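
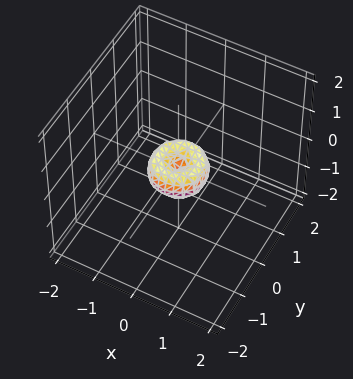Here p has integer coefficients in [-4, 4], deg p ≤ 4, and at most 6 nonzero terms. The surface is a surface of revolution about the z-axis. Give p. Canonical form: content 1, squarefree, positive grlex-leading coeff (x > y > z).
deg p = 4.
Symmetry: every cross-section ⟂ z is a circle, so x, y appear only via x² + y².
Observable constraints: it crosses the x-axis at the gridline x = 0; a circular section at z = 0 has radius between 0 and 1.
Putting this together gives p.

2*x^4 + 4*x^2*y^2 + 2*y^4 - x^2 - y^2 + z^2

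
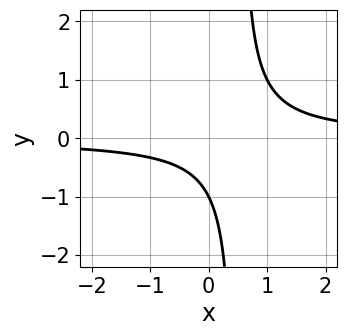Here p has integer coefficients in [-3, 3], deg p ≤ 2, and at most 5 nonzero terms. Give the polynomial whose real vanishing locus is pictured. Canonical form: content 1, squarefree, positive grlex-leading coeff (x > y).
2*x*y - y - 1

Degree: the shape is more complex than any degree-1 curve, so deg p = 2.
Reading off the gridlines: it meets the y-axis at y = -1 (among the integer gridlines); it misses every integer gridline on the x-axis.
Solving for integer coefficients yields p as stated.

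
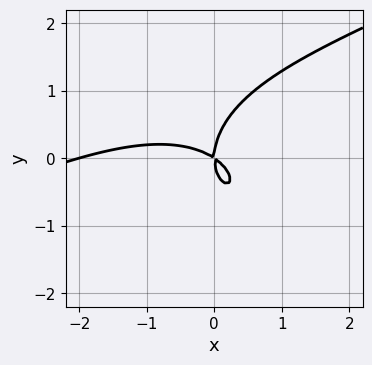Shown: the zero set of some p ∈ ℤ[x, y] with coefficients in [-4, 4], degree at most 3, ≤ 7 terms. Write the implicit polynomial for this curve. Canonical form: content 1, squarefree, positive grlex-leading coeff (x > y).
x^3 - 2*x^2*y - 2*y^3 + 2*x^2 + 3*x*y

(a) Degree: a generic line meets the curve in up to 3 points, so deg p = 3.
(b) Reading off the gridlines: the x-axis gridline crossings are at x ∈ {-2, 0}; one y-axis crossing is at y = 0.
(c) These observations pin down the coefficients.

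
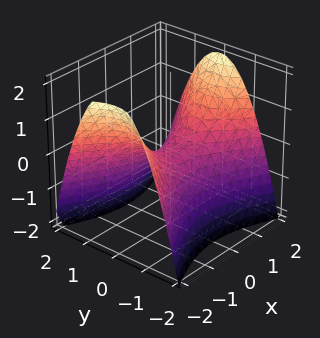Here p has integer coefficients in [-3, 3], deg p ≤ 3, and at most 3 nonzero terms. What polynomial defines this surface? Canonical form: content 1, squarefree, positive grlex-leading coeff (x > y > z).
First, degree: a hyperbolic paraboloid; a quadric, so deg p = 2.
Then, symmetries: mirror symmetry y ↦ −y ⇒ only even powers of y; the x ↦ −x reflection is a symmetry, so x appears only in even powers.
Next, reading off the gridlines: it crosses the z-axis at the gridline z = 0; it crosses the y-axis at the gridline y = 0; it meets the x-axis at x = 0 (among the integer gridlines).
Finally, assembling these constraints gives the stated polynomial.

x^2 - 2*y^2 - 2*z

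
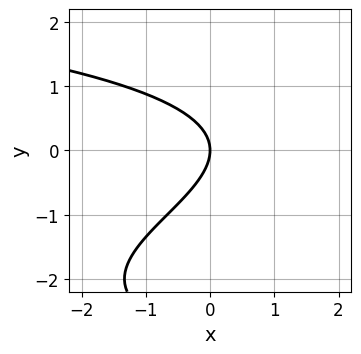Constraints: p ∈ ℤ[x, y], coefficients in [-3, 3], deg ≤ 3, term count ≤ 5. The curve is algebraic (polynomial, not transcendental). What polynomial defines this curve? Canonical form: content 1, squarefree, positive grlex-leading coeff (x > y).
y^3 + 3*y^2 + 3*x

First, degree: no degree-2 curve has this shape, so deg p = 3.
Then, against the integer gridlines: one y-axis crossing is at y = 0; one x-axis crossing is at x = 0.
Finally, assembling these constraints gives the stated polynomial.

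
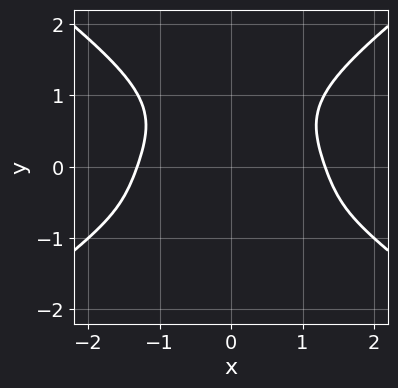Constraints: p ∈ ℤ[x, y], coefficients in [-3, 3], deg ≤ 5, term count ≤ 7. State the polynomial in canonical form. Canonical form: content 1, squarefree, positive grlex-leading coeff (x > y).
x^4 - 3*y^4 + 3*x^2*y - 2*y - 3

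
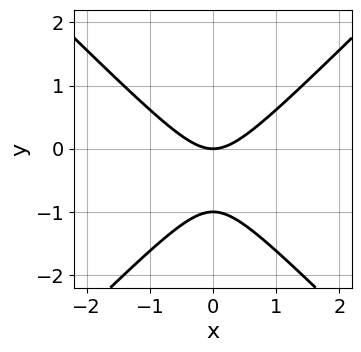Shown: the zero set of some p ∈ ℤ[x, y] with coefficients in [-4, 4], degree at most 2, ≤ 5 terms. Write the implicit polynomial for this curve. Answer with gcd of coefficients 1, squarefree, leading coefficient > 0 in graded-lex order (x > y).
(a) deg p = 2.
(b) Symmetries: it's symmetric under x → −x, forcing even powers of x.
(c) Reading off the gridlines: the y-axis gridline crossings are at y ∈ {-1, 0}; one x-axis crossing is at x = 0.
(d) These observations pin down the coefficients.

x^2 - y^2 - y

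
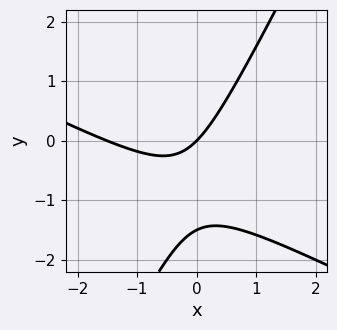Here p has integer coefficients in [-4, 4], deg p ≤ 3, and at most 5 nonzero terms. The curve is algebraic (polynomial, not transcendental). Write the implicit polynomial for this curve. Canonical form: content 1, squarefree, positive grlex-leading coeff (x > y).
2*x^2 + 3*x*y - 2*y^2 + 3*x - 3*y

The degree is 2 — the shape is more complex than any degree-1 curve.
From the visible intercepts: it meets the x-axis at x = 0 (among the integer gridlines); it crosses the y-axis at the gridline y = 0.
Matching integer coefficients to the picture gives p.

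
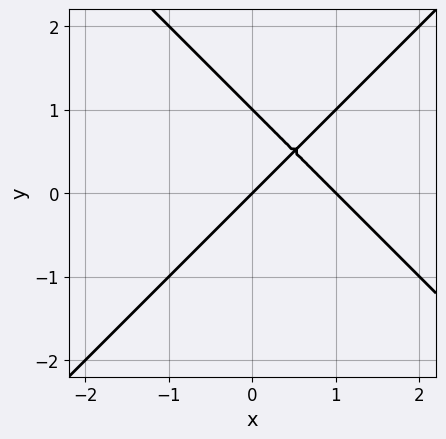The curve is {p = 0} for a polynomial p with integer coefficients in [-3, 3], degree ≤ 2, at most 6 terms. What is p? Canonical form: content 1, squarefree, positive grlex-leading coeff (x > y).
x^2 - y^2 - x + y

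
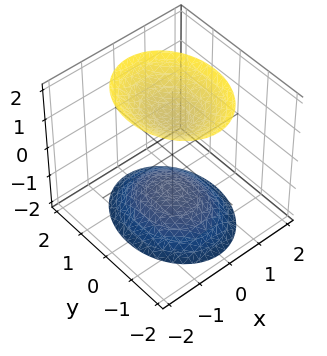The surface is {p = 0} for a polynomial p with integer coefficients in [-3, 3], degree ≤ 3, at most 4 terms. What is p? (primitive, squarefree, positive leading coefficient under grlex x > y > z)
3*x^2 + 2*y^2 - 2*z^2 + 3

First, there are 2 components.
Then, degree: two separate bowl-shaped sheets opening away from each other; a quadric, so deg p = 2.
Then, symmetries: the z ↦ −z reflection is a symmetry, so z appears only in even powers; mirror symmetry y ↦ −y ⇒ only even powers of y; mirror symmetry x ↦ −x ⇒ only even powers of x.
Next, checking where it meets the axes: it misses every integer gridline on the y-axis; the surface avoids every integer x-axis point in the box.
Finally, these observations pin down the coefficients.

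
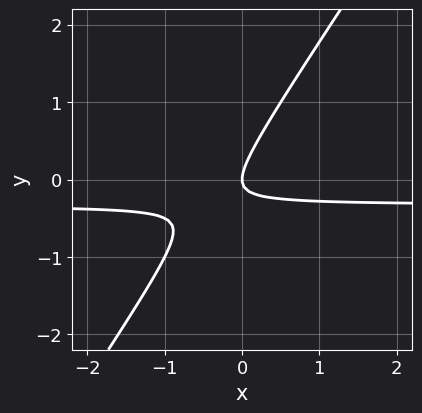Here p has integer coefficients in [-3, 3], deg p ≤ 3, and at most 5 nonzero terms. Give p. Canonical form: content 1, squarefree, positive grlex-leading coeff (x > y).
3*x*y - 2*y^2 + x

First, degree: a generic line meets the curve in up to 2 points, so deg p = 2.
Next, observable constraints: it crosses the y-axis at the gridline y = 0; it crosses the x-axis at the gridline x = 0.
Finally, matching integer coefficients to the picture gives p.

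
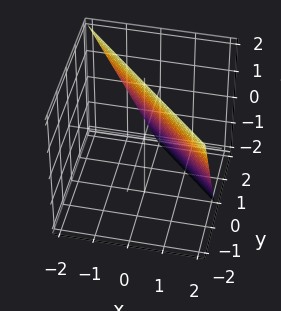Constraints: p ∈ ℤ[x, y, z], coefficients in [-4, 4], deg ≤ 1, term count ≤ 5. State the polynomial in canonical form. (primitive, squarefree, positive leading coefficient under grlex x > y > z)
1. The degree is 1 — every cross-section is a straight line — this is a plane.
2. Observable constraints: it meets the x-axis at x = 1 (among the integer gridlines); one y-axis crossing is at y = 1; it crosses the z-axis at the gridline z = 2.
3. These observations pin down the coefficients.

2*x + 2*y + z - 2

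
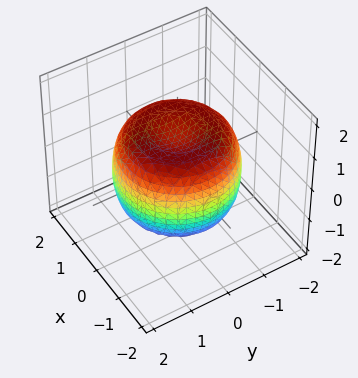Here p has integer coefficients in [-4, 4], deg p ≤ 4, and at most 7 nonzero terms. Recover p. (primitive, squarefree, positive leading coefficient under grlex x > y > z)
2*x^4 + 4*x^2*y^2 + 2*y^4 - 3*x^2 - 3*y^2 + 3*z^2 - 3

First, deg p = 4. No degree-3 surface has this shape.
Next, symmetry: every cross-section ⟂ z is a circle, so x, y appear only via x² + y².
Then, from the visible intercepts: the z-axis gridline crossings are at z ∈ {-1, 1}; a circular section at z = -1 has radius between 1 and 2.
Finally, these observations pin down the coefficients.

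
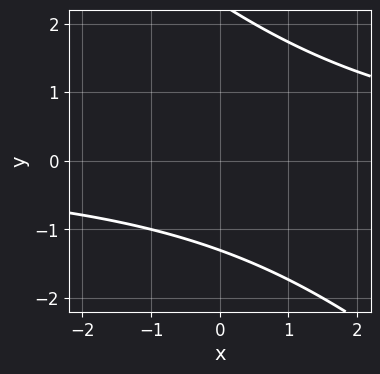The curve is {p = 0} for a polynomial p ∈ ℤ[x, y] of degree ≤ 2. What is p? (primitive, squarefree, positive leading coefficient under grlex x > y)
x*y + y^2 - y - 3

deg p = 2.
Checking where it meets the axes: it misses every integer gridline on the x-axis.
These observations pin down the coefficients.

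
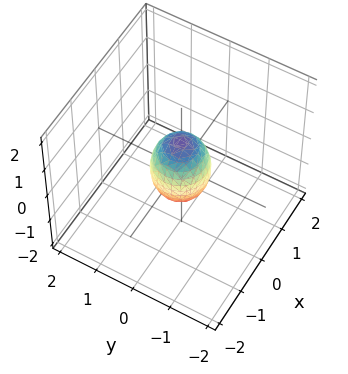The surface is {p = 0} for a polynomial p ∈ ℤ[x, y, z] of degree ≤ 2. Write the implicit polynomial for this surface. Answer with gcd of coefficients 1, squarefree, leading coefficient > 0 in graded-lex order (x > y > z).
2*x^2 + 2*y^2 + z^2 - 1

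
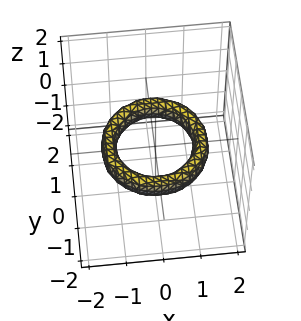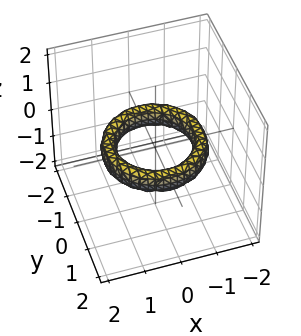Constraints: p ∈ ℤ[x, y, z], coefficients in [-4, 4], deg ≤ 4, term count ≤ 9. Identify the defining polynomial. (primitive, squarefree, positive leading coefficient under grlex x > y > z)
x^4 + 2*x^2*y^2 + y^4 - 3*x^2 - 3*y^2 + 2*z^2 + 2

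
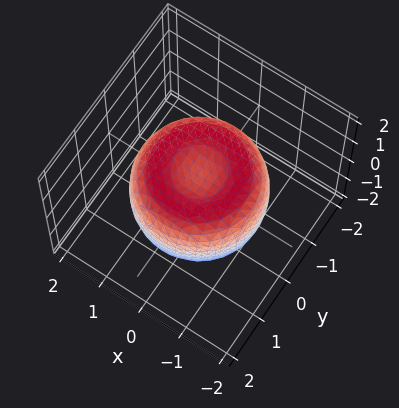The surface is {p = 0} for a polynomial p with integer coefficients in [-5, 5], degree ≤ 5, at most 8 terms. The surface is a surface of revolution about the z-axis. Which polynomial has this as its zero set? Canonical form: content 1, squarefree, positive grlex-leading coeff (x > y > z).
2*x^4 + 4*x^2*y^2 + 2*y^4 - 3*x^2 - 3*y^2 + 3*z^2 - 2

Degree: a generic line meets the surface in up to 4 points, so deg p = 4.
Symmetry: the z-axis is an axis of rotation, so x and y enter only as x² + y².
From the axis intercepts and sections: a circular section at z = 0 has radius between 1 and 2.
Putting this together gives p.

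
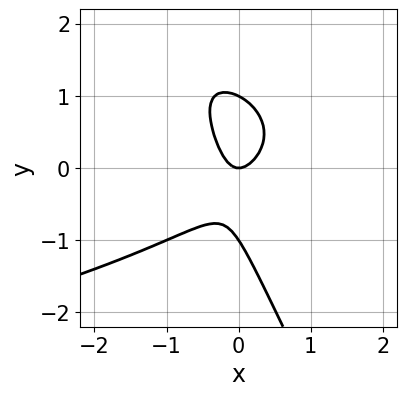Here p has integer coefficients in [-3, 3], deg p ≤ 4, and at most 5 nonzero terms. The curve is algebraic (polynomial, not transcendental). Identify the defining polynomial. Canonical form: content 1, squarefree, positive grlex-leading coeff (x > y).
deg p = 3. A generic line meets the curve in up to 3 points.
Reading off the gridlines: the y-axis gridline crossings are at y ∈ {-1, 0, 1}; one x-axis crossing is at x = 0.
Putting this together gives p.

2*x*y^2 + y^3 + 3*x^2 - x*y - y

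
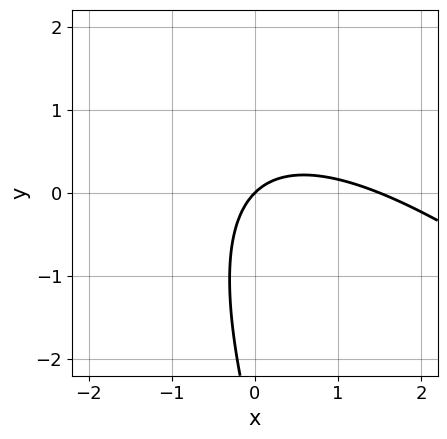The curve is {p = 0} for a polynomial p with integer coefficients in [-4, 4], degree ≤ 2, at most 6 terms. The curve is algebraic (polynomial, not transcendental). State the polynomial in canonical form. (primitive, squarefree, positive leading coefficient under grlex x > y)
2*x^2 + 3*x*y + y^2 - 3*x + 3*y

First, the degree is 2 — a generic line meets the curve in up to 2 points.
Next, from the axis intercepts and sections: it crosses the x-axis at the gridline x = 0; one y-axis crossing is at y = 0.
Finally, assembling these constraints gives the stated polynomial.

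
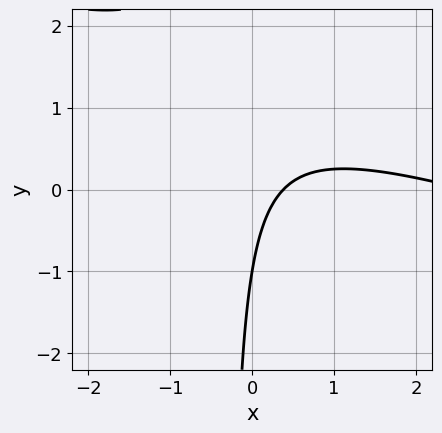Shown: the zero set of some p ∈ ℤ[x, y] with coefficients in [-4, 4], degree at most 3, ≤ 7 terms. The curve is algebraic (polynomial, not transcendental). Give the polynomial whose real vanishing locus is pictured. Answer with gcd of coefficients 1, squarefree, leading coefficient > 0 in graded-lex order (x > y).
x^2 + 3*x*y - 3*x + y + 1

1. The degree is 2 — a generic line meets the curve in up to 2 points.
2. From the axis intercepts and sections: it crosses the y-axis at the gridline y = -1.
3. Solving for integer coefficients yields p as stated.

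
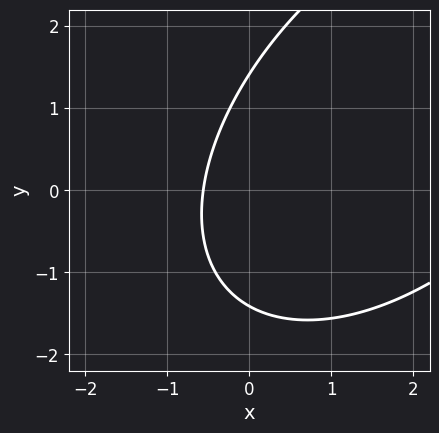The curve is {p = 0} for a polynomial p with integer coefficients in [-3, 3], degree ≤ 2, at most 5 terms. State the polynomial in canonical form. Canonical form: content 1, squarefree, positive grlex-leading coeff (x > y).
1. deg p = 2. No degree-1 curve has this shape.
2. Putting this together gives p.

x^2 - x*y + y^2 - 3*x - 2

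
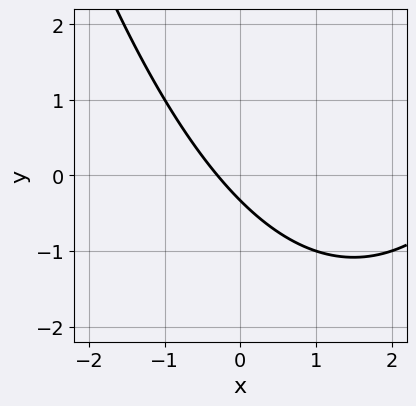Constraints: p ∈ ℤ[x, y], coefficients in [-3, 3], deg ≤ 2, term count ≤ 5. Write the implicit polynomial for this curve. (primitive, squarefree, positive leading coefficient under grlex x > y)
First, deg p = 2. The shape is more complex than any degree-1 curve.
Finally, putting this together gives p.

x^2 - 3*x - 3*y - 1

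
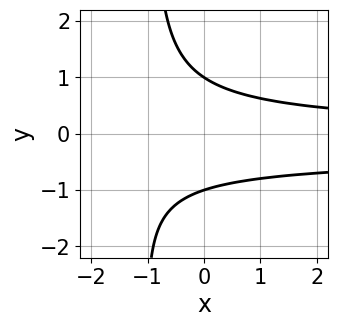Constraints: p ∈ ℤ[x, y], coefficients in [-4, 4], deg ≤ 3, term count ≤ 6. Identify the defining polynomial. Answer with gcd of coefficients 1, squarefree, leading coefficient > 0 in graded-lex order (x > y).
3*x*y^2 + x*y + 3*y^2 - 3

1. deg p = 3.
2. Checking where it meets the axes: among the integer gridlines, it crosses the y-axis at y ∈ {-1, 1}; the curve avoids every integer x-axis point in the box.
3. Matching integer coefficients to the picture gives p.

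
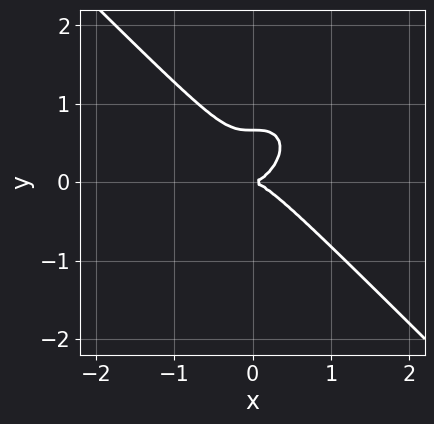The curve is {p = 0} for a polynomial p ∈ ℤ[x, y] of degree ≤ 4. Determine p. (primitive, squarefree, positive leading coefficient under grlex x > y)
3*x^3 + 3*y^3 - 2*y^2

First, deg p = 3. No degree-2 curve has this shape.
Next, from the axis intercepts and sections: it meets the y-axis at y = 0 (among the integer gridlines); it meets the x-axis at x = 0 (among the integer gridlines).
Finally, these observations pin down the coefficients.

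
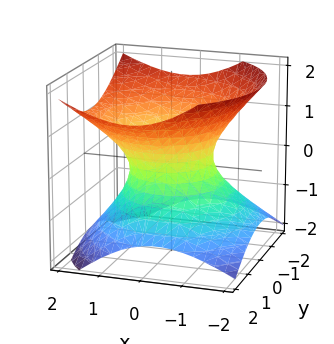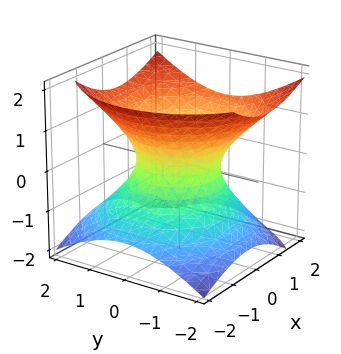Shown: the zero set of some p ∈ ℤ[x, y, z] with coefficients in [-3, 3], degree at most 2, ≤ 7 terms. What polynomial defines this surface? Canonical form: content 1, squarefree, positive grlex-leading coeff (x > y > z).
1. The degree is 2 — no degree-1 surface has this shape.
2. From the visible intercepts: the y-axis gridline crossings are at y ∈ {-1, 1}; among the integer gridlines, it crosses the x-axis at x ∈ {-1, 1}; no z-intercept at any integer in the box.
3. Solving for integer coefficients yields p as stated.

2*x^2 - x*z + 2*y^2 - 3*z^2 - 2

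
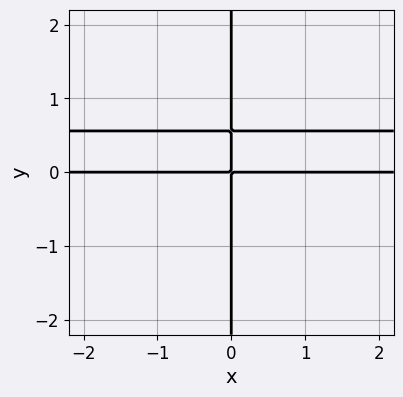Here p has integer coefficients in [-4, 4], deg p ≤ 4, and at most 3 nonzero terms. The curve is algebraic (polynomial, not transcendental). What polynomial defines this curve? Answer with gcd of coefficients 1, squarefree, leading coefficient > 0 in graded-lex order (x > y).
x*y^3 + 3*x*y^2 - 2*x*y

Degree: no degree-3 curve has this shape, so deg p = 4.
From the axis intercepts and sections: every point of the x-axis in the box is on the curve; every point of the y-axis in the box is on the curve.
Assembling these constraints gives the stated polynomial.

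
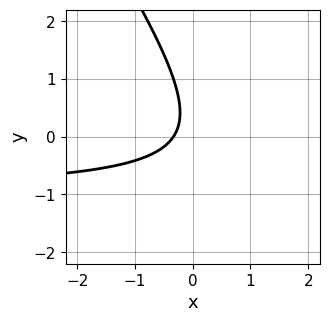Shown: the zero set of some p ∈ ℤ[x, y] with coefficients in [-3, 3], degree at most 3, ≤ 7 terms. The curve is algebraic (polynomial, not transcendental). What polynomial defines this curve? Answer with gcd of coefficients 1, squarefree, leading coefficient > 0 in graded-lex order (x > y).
First, degree: a generic line meets the curve in up to 2 points, so deg p = 2.
Then, from the axis intercepts and sections: it misses every integer gridline on the y-axis.
Finally, these observations pin down the coefficients.

3*x*y + 2*y^2 + 3*x - y + 1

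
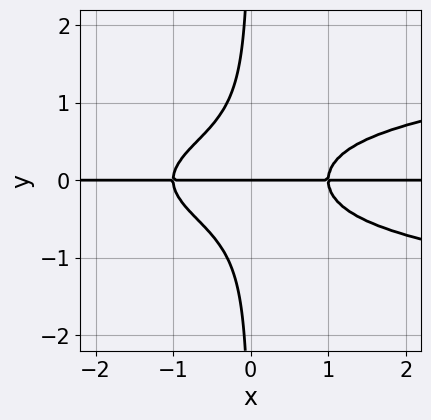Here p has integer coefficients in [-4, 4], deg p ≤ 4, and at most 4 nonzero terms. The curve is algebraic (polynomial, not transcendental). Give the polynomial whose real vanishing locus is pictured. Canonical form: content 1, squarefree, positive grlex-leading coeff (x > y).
3*x*y^3 - x^2*y + y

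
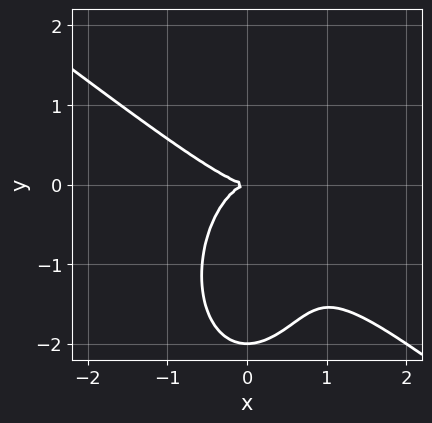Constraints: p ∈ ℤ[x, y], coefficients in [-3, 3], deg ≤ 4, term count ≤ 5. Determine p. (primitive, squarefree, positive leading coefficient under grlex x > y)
(a) The degree is 3 — no degree-2 curve has this shape.
(b) Observable constraints: among the integer gridlines, it crosses the y-axis at y ∈ {-2, 0}; one x-axis crossing is at x = 0.
(c) Solving for integer coefficients yields p as stated.

2*x^3 + 2*x^2*y + y^3 + 2*y^2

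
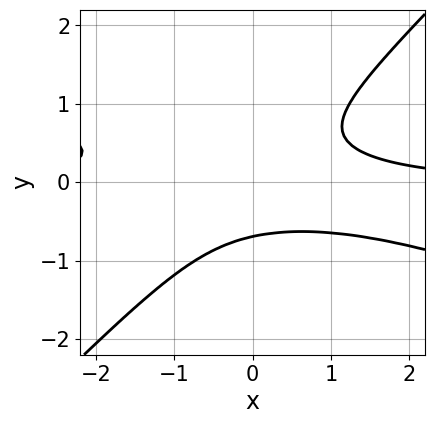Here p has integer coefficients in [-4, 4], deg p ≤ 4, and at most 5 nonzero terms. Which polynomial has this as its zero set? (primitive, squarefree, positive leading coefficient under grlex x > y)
x^2*y + 2*x*y^2 - 3*y^3 - 1

First, deg p = 3. No degree-2 curve has this shape.
Next, from the axis intercepts and sections: no x-intercept at any integer in the box.
Finally, matching integer coefficients to the picture gives p.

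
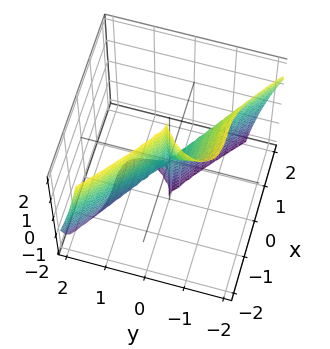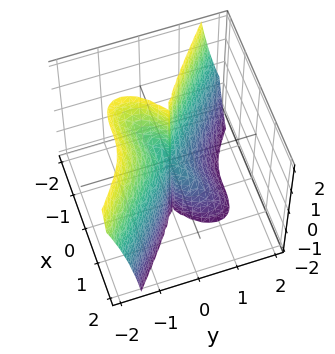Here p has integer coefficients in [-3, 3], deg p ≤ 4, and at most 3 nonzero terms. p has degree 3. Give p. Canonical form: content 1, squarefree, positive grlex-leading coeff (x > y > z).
2*x^3 + 3*y^3 + 2*y^2*z

The degree is 3 — no degree-2 surface has this shape.
Checking where it meets the axes: it crosses the y-axis at the gridline y = 0; the visible z-axis segment lies entirely on the surface; it meets the x-axis at x = 0 (among the integer gridlines).
Putting this together gives p.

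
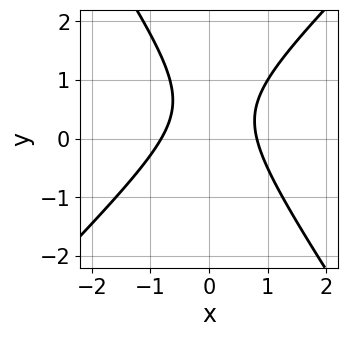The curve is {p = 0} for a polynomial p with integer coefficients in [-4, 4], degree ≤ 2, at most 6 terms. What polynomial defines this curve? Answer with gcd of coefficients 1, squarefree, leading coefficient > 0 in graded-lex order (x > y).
3*x^2 - x*y - 2*y^2 + 2*y - 2

(a) deg p = 2.
(b) From the axis intercepts and sections: no y-intercept at any integer in the box.
(c) Matching integer coefficients to the picture gives p.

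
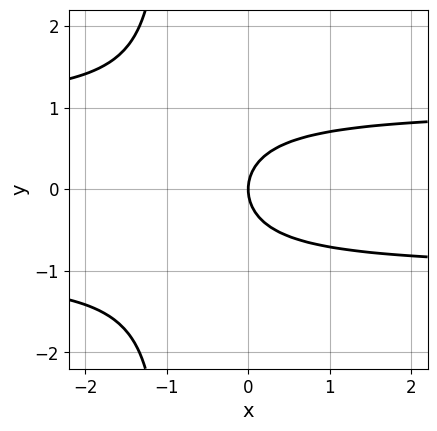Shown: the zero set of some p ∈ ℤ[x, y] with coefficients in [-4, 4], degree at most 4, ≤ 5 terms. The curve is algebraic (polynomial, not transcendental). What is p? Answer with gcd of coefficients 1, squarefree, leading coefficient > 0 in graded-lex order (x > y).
(a) deg p = 3. The shape is more complex than any degree-2 curve.
(b) Symmetries: the y ↦ −y reflection is a symmetry, so y appears only in even powers.
(c) Checking where it meets the axes: it crosses the x-axis at the gridline x = 0; it crosses the y-axis at the gridline y = 0.
(d) Together with the visible shape, these determine p as stated.

x*y^2 + y^2 - x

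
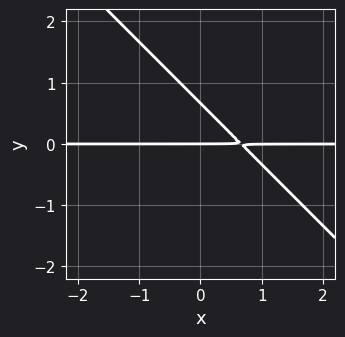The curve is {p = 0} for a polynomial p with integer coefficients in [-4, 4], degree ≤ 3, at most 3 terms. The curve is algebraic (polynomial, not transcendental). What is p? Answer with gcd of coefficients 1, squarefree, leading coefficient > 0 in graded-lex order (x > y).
3*x*y + 3*y^2 - 2*y

First, deg p = 2.
Next, checking where it meets the axes: the visible x-axis segment lies entirely on the curve; it meets the y-axis at y = 0 (among the integer gridlines).
Finally, solving for integer coefficients yields p as stated.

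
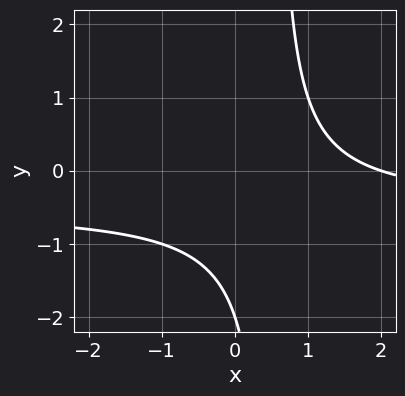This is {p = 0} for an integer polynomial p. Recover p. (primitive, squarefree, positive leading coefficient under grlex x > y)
1. The degree is 2 — the shape is more complex than any degree-1 curve.
2. Observable constraints: it meets the x-axis at x = 2 (among the integer gridlines); one y-axis crossing is at y = -2.
3. These observations pin down the coefficients.

2*x*y + x - y - 2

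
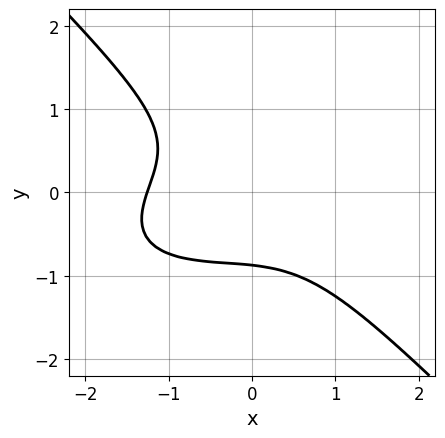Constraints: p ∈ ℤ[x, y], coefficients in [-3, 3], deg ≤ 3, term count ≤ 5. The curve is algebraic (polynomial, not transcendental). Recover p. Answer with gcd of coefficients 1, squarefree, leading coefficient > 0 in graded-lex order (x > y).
The degree is 3 — a generic line meets the curve in up to 3 points.
The integer polynomial consistent with all of this is the stated p.

x^3 - x^2*y + x*y^2 + 3*y^3 + 2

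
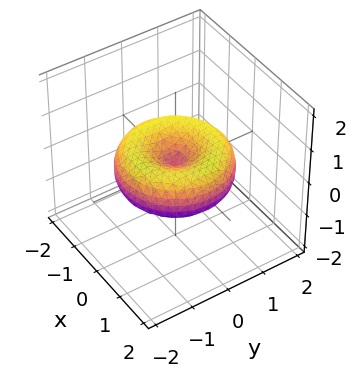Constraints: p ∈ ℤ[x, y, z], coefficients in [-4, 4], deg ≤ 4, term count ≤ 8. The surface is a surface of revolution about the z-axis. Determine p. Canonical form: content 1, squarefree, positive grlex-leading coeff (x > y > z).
First, degree: a generic line meets the surface in up to 4 points, so deg p = 4.
Next, symmetries: rotational symmetry about the z-axis ⇒ p depends on x, y only through x² + y².
Then, against the integer gridlines: it crosses the x-axis at the gridline x = 0; it crosses the y-axis at the gridline y = 0; it meets the z-axis at z = 0 (among the integer gridlines).
Finally, the integer polynomial consistent with all of this is the stated p.

x^4 + 2*x^2*y^2 + y^4 - 2*x^2 - 2*y^2 + 3*z^2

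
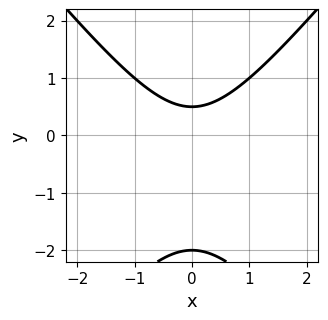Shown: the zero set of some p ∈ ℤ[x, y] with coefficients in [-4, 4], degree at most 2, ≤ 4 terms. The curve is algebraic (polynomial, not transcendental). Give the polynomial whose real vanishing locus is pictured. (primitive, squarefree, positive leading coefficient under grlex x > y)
1. deg p = 2. A generic line meets the curve in up to 2 points.
2. Symmetries: it's symmetric under x → −x, forcing even powers of x.
3. From the visible intercepts: one y-axis crossing is at y = -2; it misses every integer gridline on the x-axis.
4. Together with the visible shape, these determine p as stated.

3*x^2 - 2*y^2 - 3*y + 2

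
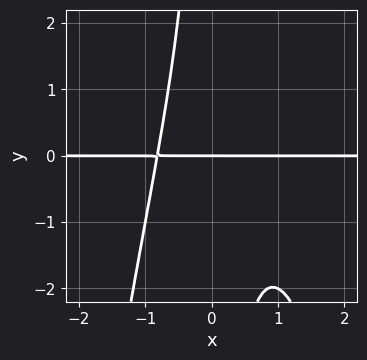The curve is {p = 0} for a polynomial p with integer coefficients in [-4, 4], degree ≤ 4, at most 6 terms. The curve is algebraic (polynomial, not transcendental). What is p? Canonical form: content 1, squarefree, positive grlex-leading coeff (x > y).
3*x^3*y - 2*x^2*y + 2*x*y^2 + 3*y

First, the degree is 4 — the shape is more complex than any degree-3 curve.
Then, checking where it meets the axes: every point of the x-axis in the box is on the curve; it meets the y-axis at y = 0 (among the integer gridlines).
Finally, the integer polynomial consistent with all of this is the stated p.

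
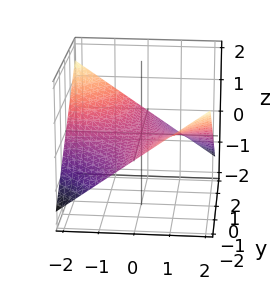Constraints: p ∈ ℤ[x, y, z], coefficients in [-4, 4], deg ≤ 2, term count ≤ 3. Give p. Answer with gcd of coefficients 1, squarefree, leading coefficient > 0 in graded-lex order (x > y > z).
x*y + 3*z

(a) Degree: a saddle surface; a quadric, so deg p = 2.
(b) Against the integer gridlines: it meets the z-axis at z = 0 (among the integer gridlines); the visible x-axis segment lies entirely on the surface; the visible y-axis segment lies entirely on the surface.
(c) These observations pin down the coefficients.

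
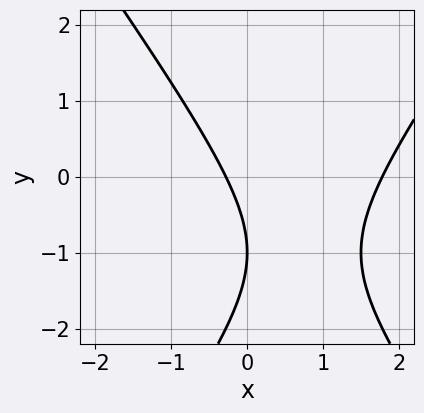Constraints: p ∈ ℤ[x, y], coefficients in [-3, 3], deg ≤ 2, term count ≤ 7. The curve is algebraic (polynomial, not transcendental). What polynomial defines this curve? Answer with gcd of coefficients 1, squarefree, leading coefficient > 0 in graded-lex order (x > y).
2*x^2 - y^2 - 3*x - 2*y - 1

First, deg p = 2.
Next, against the integer gridlines: one y-axis crossing is at y = -1.
Finally, putting this together gives p.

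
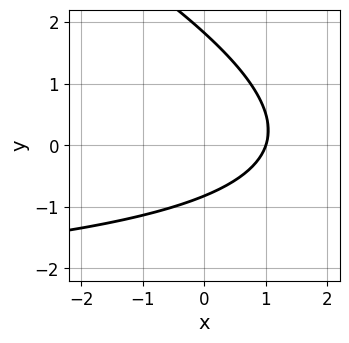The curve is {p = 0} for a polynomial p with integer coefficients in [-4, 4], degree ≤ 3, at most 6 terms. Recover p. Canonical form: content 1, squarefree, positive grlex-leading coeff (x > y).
x*y + 2*y^2 + 3*x - 2*y - 3

deg p = 2. The shape is more complex than any degree-1 curve.
Reading off the gridlines: it crosses the x-axis at the gridline x = 1.
These observations pin down the coefficients.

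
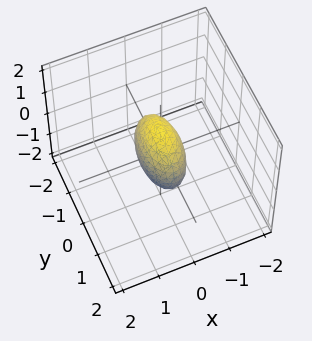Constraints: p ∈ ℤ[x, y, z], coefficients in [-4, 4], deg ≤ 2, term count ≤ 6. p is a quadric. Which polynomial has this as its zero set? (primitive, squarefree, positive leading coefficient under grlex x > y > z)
3*x^2 + y^2 + z^2 - 1

The degree is 2 — a closed, bounded, convex surface; a quadric.
Symmetries: it's symmetric under y → −y, forcing even powers of y; the x ↦ −x reflection is a symmetry, so x appears only in even powers; mirror symmetry z ↦ −z ⇒ only even powers of z.
Reading off the gridlines: among the integer gridlines, it crosses the z-axis at z ∈ {-1, 1}; the y-axis gridline crossings are at y ∈ {-1, 1}.
Assembling these constraints gives the stated polynomial.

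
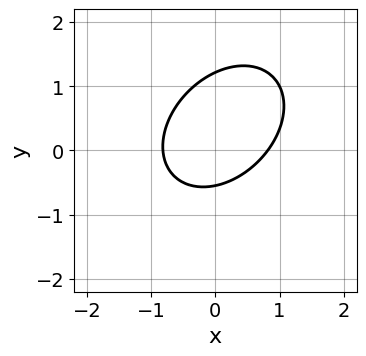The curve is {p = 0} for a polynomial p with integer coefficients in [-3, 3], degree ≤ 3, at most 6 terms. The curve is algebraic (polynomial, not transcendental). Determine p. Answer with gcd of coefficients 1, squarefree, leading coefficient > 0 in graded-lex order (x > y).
1. The degree is 2 — the shape is more complex than any degree-1 curve.
2. Solving for integer coefficients yields p as stated.

3*x^2 - 2*x*y + 3*y^2 - 2*y - 2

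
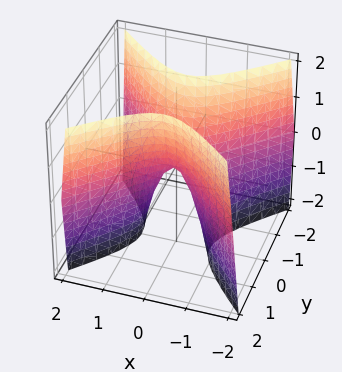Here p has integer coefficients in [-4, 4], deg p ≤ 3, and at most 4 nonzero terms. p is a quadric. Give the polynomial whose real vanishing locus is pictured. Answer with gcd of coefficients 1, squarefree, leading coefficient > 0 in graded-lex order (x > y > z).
(a) deg p = 2. A hyperbolic paraboloid; a quadric.
(b) Symmetries: the x ↦ −x reflection is a symmetry, so x appears only in even powers; mirror symmetry y ↦ −y ⇒ only even powers of y.
(c) Reading off the gridlines: one y-axis crossing is at y = 0; one x-axis crossing is at x = 0.
(d) These observations pin down the coefficients.

3*x^2 - 3*y^2 + z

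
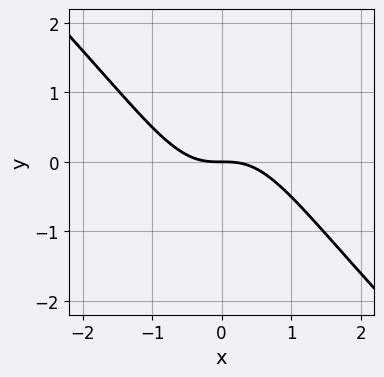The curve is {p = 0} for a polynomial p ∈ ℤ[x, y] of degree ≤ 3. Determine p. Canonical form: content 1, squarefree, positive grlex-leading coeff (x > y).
x^3 + x^2*y + y

1. Degree: no degree-2 curve has this shape, so deg p = 3.
2. Against the integer gridlines: it meets the x-axis at x = 0 (among the integer gridlines); it meets the y-axis at y = 0 (among the integer gridlines).
3. Matching integer coefficients to the picture gives p.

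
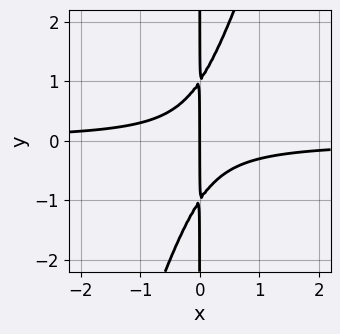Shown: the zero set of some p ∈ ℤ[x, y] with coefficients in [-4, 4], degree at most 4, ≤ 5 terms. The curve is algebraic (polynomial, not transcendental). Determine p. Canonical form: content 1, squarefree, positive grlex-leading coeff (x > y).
3*x^2*y - x*y^2 + x

(a) Degree: a generic line meets the curve in up to 3 points, so deg p = 3.
(b) Reading off the gridlines: it crosses the x-axis at the gridline x = 0; the visible y-axis segment lies entirely on the curve.
(c) Solving for integer coefficients yields p as stated.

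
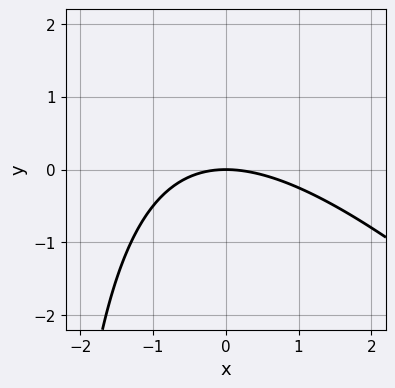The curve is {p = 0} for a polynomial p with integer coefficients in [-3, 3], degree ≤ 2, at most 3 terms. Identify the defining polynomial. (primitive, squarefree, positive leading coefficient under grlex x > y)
x^2 + x*y + 3*y

First, degree: the shape is more complex than any degree-1 curve, so deg p = 2.
Next, checking where it meets the axes: one x-axis crossing is at x = 0; it crosses the y-axis at the gridline y = 0.
Finally, matching integer coefficients to the picture gives p.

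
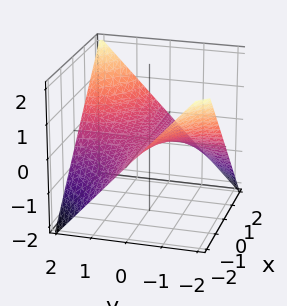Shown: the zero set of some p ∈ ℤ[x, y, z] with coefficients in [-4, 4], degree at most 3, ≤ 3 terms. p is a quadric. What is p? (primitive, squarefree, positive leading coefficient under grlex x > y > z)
x*y - 2*z

1. deg p = 2. A hyperbolic paraboloid; a quadric.
2. From the visible intercepts: one z-axis crossing is at z = 0; the visible x-axis segment lies entirely on the surface; the visible y-axis segment lies entirely on the surface.
3. The integer polynomial consistent with all of this is the stated p.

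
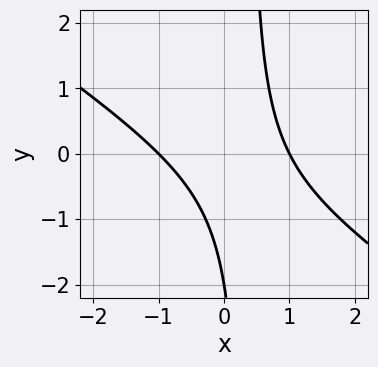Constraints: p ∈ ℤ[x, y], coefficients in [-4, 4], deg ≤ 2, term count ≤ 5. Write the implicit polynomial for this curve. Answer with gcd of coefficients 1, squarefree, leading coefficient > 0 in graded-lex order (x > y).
2*x^2 + 3*x*y - y - 2

deg p = 2.
From the visible intercepts: among the integer gridlines, it crosses the x-axis at x ∈ {-1, 1}; it crosses the y-axis at the gridline y = -2.
Matching integer coefficients to the picture gives p.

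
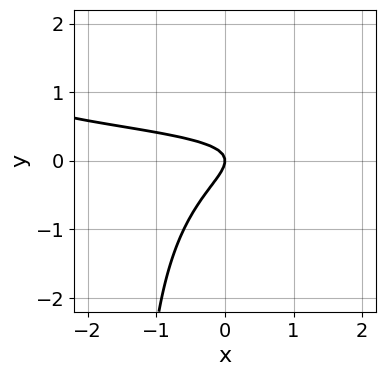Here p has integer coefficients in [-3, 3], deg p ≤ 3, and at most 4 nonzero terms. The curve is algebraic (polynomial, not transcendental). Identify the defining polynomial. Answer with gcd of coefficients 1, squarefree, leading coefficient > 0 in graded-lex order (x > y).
First, deg p = 3. A generic line meets the curve in up to 3 points.
Next, from the axis intercepts and sections: one x-axis crossing is at x = 0; it crosses the y-axis at the gridline y = 0.
Finally, together with the visible shape, these determine p as stated.

2*x*y^2 - 2*x*y + 3*y^2 + x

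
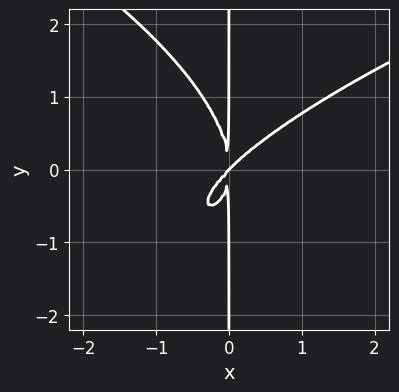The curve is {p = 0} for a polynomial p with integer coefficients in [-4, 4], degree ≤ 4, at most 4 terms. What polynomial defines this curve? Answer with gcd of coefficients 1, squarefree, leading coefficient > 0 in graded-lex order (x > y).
x*y^3 - 2*x^3 + 2*x^2*y

Degree: a generic line meets the curve in up to 4 points, so deg p = 4.
Against the integer gridlines: every point of the y-axis in the box is on the curve; it meets the x-axis at x = 0 (among the integer gridlines).
The integer polynomial consistent with all of this is the stated p.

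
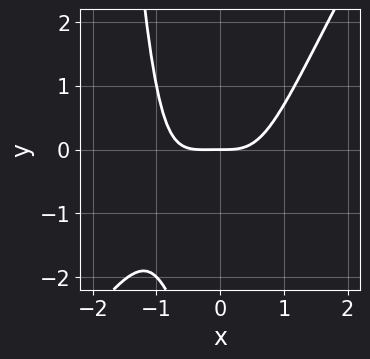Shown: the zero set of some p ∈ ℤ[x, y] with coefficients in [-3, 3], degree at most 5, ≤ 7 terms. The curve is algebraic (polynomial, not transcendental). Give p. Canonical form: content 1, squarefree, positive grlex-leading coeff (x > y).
1. Degree: no degree-3 curve has this shape, so deg p = 4.
2. Against the integer gridlines: one y-axis crossing is at y = 0; it crosses the x-axis at the gridline x = 0.
3. Solving for integer coefficients yields p as stated.

3*x^4 - 2*x^3*y + x^3 - y^2 - 3*y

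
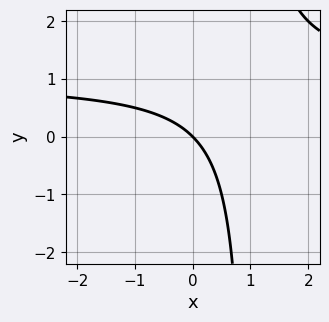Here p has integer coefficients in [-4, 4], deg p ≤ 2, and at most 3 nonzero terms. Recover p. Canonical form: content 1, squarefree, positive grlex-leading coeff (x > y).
x*y - x - y

(a) deg p = 2.
(b) Observable constraints: it crosses the y-axis at the gridline y = 0; it meets the x-axis at x = 0 (among the integer gridlines).
(c) Solving for integer coefficients yields p as stated.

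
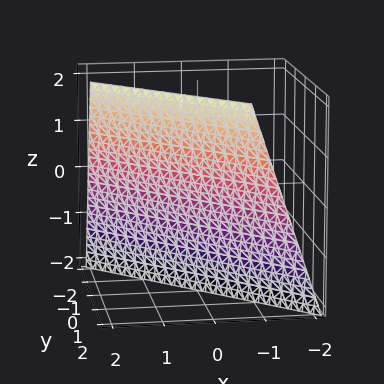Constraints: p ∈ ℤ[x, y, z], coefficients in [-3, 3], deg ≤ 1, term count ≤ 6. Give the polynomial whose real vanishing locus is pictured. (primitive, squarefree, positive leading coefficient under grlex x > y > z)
3*x + 3*y - z - 2

(a) deg p = 1. The surface is flat (a plane).
(b) Reading off the gridlines: it meets the z-axis at z = -2 (among the integer gridlines).
(c) Solving for integer coefficients yields p as stated.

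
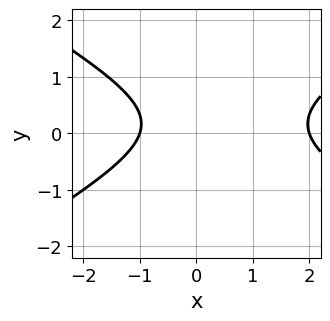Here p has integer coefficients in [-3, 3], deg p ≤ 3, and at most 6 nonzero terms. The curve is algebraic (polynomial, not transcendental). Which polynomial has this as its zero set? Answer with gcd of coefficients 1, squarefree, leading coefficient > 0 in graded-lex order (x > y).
Degree: no degree-1 curve has this shape, so deg p = 2.
Observable constraints: the curve avoids every integer y-axis point in the box; the x-axis gridline crossings are at x ∈ {-1, 2}.
These observations pin down the coefficients.

x^2 - 3*y^2 - x + y - 2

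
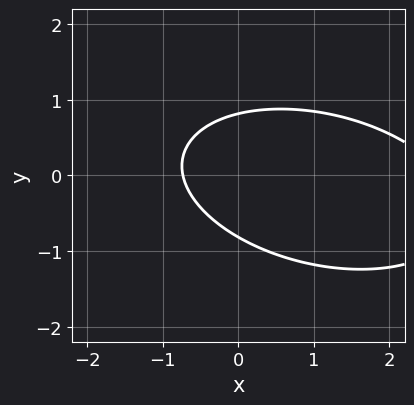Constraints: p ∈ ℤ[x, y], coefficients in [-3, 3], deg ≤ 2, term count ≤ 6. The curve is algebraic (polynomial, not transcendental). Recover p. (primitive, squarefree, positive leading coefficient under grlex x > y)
x^2 + x*y + 3*y^2 - 2*x - 2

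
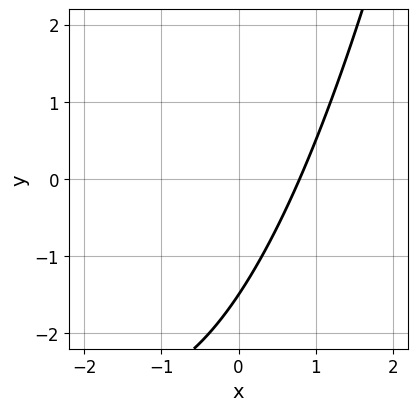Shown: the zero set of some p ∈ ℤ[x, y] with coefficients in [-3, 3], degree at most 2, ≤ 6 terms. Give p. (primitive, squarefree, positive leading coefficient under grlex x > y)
x^2 + 3*x - 2*y - 3

(a) Degree: a generic line meets the curve in up to 2 points, so deg p = 2.
(b) Putting this together gives p.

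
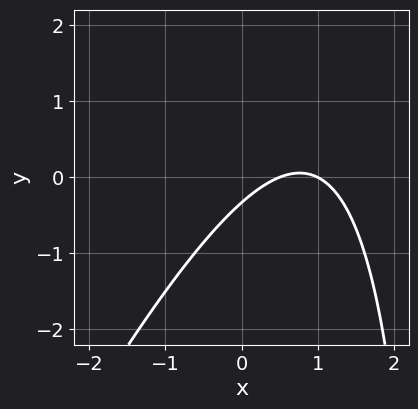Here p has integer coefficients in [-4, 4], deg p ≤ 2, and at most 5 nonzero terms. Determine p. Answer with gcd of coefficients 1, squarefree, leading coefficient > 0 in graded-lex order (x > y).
First, deg p = 2.
Then, from the visible intercepts: it meets the x-axis at x = 1 (among the integer gridlines).
Finally, the integer polynomial consistent with all of this is the stated p.

2*x^2 - x*y - 3*x + 3*y + 1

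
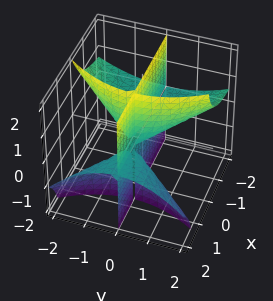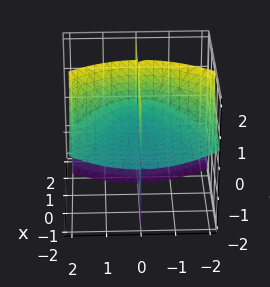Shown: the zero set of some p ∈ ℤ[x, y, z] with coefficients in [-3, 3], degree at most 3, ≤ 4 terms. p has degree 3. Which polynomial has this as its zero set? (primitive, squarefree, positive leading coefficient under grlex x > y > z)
(a) The picture has 3 separate pieces.
(b) deg p = 3.
(c) From the visible intercepts: the visible z-axis segment lies entirely on the surface; the visible x-axis segment lies entirely on the surface.
(d) Assembling these constraints gives the stated polynomial.

3*x*y*z + y^3 - 2*y*z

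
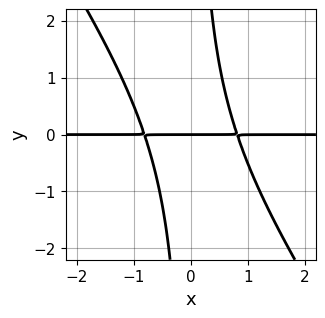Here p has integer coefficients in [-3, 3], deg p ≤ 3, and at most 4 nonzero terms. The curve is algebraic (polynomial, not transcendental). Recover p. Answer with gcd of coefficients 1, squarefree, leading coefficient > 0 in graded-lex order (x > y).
3*x^2*y + 2*x*y^2 - 2*y

1. Degree: no degree-2 curve has this shape, so deg p = 3.
2. From the axis intercepts and sections: one y-axis crossing is at y = 0; every point of the x-axis in the box is on the curve.
3. Solving for integer coefficients yields p as stated.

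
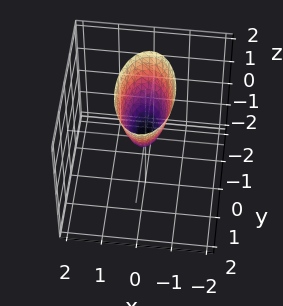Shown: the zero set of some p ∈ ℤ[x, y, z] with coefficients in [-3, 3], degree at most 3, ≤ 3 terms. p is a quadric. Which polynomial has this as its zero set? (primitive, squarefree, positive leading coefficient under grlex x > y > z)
3*x^2 + y^2 - z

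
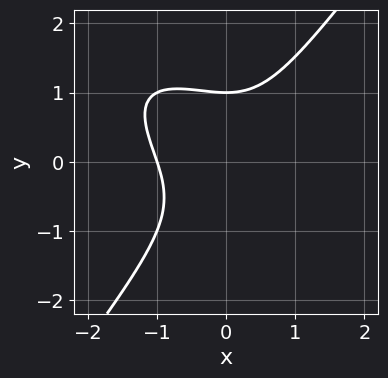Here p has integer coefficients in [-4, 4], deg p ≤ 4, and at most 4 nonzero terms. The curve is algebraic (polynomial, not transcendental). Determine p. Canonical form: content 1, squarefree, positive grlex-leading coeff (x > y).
1. deg p = 3.
2. From the axis intercepts and sections: it meets the x-axis at x = -1 (among the integer gridlines); it crosses the y-axis at the gridline y = 1.
3. Assembling these constraints gives the stated polynomial.

x^3 + x^2*y - y^3 + 1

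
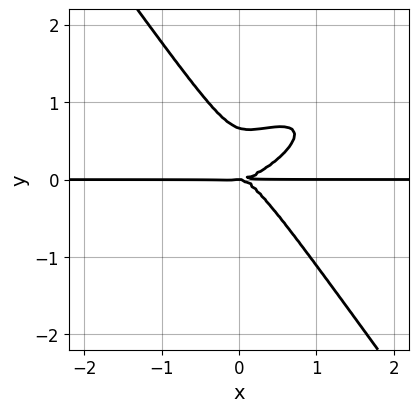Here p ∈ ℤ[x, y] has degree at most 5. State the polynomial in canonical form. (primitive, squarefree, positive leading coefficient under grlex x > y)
2*x^3*y - 3*x^2*y^2 + x*y^3 + 3*y^4 - 2*y^3

deg p = 4.
Observable constraints: it meets the y-axis at y = 0 (among the integer gridlines); the visible x-axis segment lies entirely on the curve.
Assembling these constraints gives the stated polynomial.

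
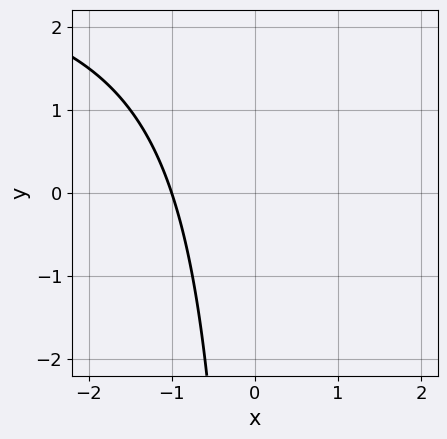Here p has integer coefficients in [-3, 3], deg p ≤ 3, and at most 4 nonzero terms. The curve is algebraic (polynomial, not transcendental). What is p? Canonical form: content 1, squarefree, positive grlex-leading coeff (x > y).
First, the degree is 2 — the shape is more complex than any degree-1 curve.
Then, from the visible intercepts: one x-axis crossing is at x = -1; the curve avoids every integer y-axis point in the box.
Finally, matching integer coefficients to the picture gives p.

x*y - 3*x - 3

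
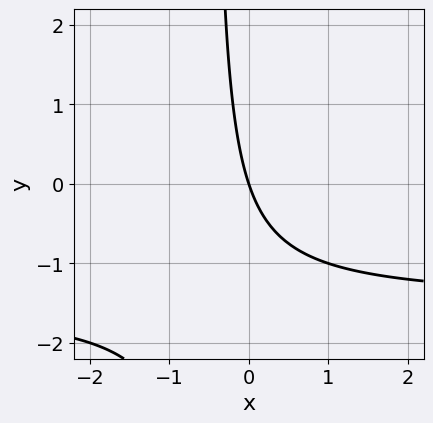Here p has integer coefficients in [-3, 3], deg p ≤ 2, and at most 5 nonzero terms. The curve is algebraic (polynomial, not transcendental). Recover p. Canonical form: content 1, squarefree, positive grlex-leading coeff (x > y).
The degree is 2 — a generic line meets the curve in up to 2 points.
Against the integer gridlines: it crosses the x-axis at the gridline x = 0; one y-axis crossing is at y = 0.
Together with the visible shape, these determine p as stated.

2*x*y + 3*x + y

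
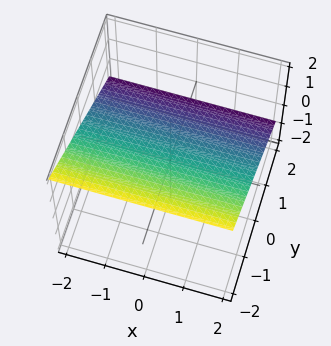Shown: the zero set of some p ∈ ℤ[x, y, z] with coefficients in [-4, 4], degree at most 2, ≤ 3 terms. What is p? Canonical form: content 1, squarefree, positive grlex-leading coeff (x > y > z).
(a) Degree: every cross-section is a straight line — this is a plane, so deg p = 1.
(b) Observable constraints: the surface avoids every integer x-axis point in the box; one y-axis crossing is at y = 1.
(c) Together with the visible shape, these determine p as stated.

2*y + 3*z - 2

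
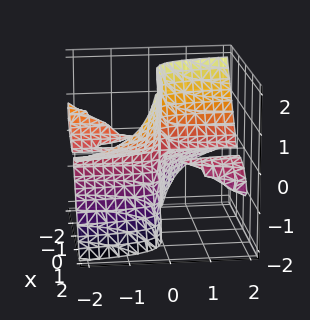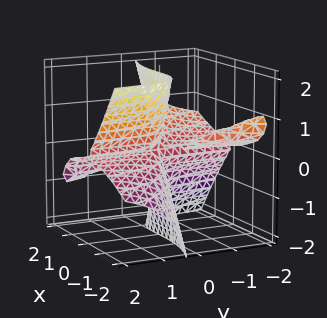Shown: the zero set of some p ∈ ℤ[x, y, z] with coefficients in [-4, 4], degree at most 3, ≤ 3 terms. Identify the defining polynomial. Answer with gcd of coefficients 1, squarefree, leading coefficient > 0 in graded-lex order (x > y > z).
x^3 + 3*x*y*z + 3*y*z^2

(a) The picture has 3 separate pieces. Treating them together as one polynomial.
(b) The degree is 3 — the shape is more complex than any degree-2 surface.
(c) Checking where it meets the axes: one x-axis crossing is at x = 0; every point of the y-axis in the box is on the surface.
(d) Putting this together gives p. Check: (0, 0, -1) on the z-axis lies on the surface, and p(0, 0, -1) = 0. ✓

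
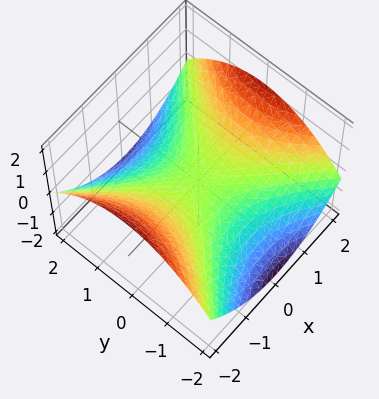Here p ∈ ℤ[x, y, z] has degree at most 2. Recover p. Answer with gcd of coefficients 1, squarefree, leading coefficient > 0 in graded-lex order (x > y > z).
1. deg p = 2. A hyperbolic paraboloid; a quadric.
2. Symmetries: mirror symmetry y ↦ −y ⇒ only even powers of y; mirror symmetry x ↦ −x ⇒ only even powers of x.
3. From the visible intercepts: one z-axis crossing is at z = 0; one x-axis crossing is at x = 0; one y-axis crossing is at y = 0.
4. The integer polynomial consistent with all of this is the stated p.

x^2 - y^2 - 3*z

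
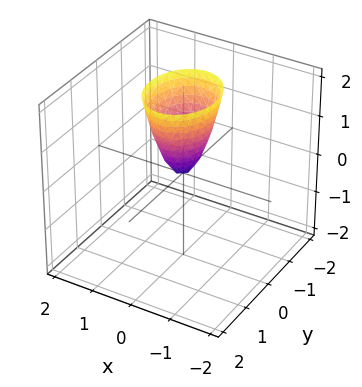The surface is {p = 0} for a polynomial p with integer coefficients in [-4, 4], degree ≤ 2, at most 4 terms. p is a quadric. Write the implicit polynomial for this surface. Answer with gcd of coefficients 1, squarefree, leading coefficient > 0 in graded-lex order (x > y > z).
3*x^2 + 2*y^2 - z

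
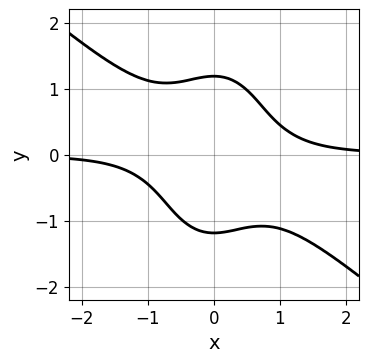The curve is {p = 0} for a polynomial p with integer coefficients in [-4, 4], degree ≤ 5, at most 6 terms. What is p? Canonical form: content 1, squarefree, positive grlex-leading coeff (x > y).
3*x^3*y + 3*x^2*y^2 + y^4 - 2

deg p = 4. A generic line meets the curve in up to 4 points.
Against the integer gridlines: no x-intercept at any integer in the box.
Matching integer coefficients to the picture gives p.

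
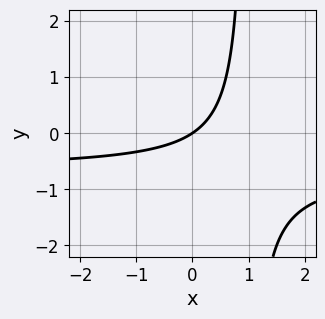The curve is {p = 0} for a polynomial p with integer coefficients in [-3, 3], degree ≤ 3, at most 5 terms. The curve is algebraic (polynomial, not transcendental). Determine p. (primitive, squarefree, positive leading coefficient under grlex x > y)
3*x*y + 2*x - 3*y

1. Degree: a generic line meets the curve in up to 2 points, so deg p = 2.
2. Observable constraints: it meets the y-axis at y = 0 (among the integer gridlines); it crosses the x-axis at the gridline x = 0.
3. Fitting integer coefficients to these (and the overall shape) gives p.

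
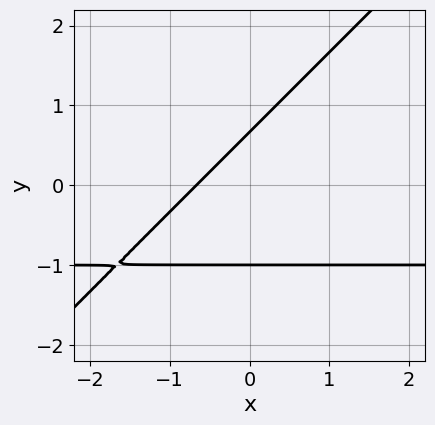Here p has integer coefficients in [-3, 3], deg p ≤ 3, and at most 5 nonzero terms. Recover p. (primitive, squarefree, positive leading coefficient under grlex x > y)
First, degree: no degree-1 curve has this shape, so deg p = 2.
Then, against the integer gridlines: it meets the y-axis at y = -1 (among the integer gridlines).
Finally, putting this together gives p.

3*x*y - 3*y^2 + 3*x - y + 2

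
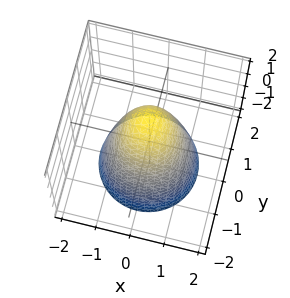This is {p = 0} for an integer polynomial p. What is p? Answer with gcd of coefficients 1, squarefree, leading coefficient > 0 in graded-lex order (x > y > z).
2*x^2 + 2*y^2 + z - 2

First, deg p = 2. The shape is more complex than any degree-1 surface.
Next, symmetries: rotational symmetry about the z-axis ⇒ p depends on x, y only through x² + y².
Then, reading off the gridlines: a circular section at z = -2 has radius between 1 and 2; among the integer gridlines, it crosses the y-axis at y ∈ {-1, 1}; the x-axis gridline crossings are at x ∈ {-1, 1}; it crosses the z-axis at the gridline z = 2.
Finally, fitting integer coefficients to these (and the overall shape) gives p.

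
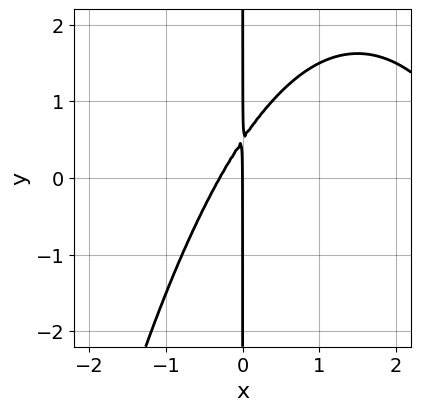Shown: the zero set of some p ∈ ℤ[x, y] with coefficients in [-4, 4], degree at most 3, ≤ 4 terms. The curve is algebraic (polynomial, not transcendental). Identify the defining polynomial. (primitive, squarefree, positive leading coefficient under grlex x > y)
First, deg p = 3. A generic line meets the curve in up to 3 points.
Then, checking where it meets the axes: every point of the y-axis in the box is on the curve; it meets the x-axis at x = 0 (among the integer gridlines).
Finally, solving for integer coefficients yields p as stated.

x^3 - 3*x^2 + 2*x*y - x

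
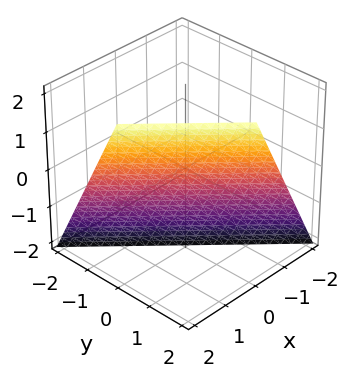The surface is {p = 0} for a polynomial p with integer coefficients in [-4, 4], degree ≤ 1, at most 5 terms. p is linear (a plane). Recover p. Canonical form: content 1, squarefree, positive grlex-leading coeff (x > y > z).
First, degree: every cross-section is a straight line — this is a plane, so deg p = 1.
Next, against the integer gridlines: it meets the y-axis at y = 1 (among the integer gridlines); it crosses the x-axis at the gridline x = 1; it meets the z-axis at z = -2 (among the integer gridlines).
Finally, matching integer coefficients to the picture gives p.

2*x + 2*y - z - 2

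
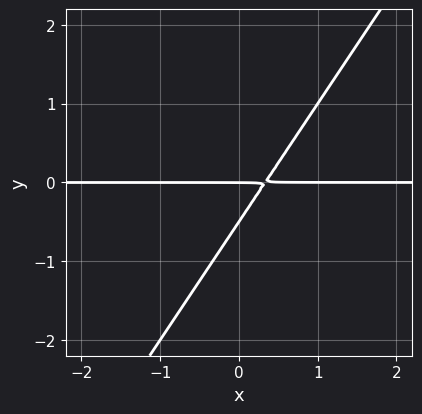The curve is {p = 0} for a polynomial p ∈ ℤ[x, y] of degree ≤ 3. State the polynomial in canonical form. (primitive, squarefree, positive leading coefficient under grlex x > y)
deg p = 2. The shape is more complex than any degree-1 curve.
From the axis intercepts and sections: it meets the y-axis at y = 0 (among the integer gridlines); the visible x-axis segment lies entirely on the curve.
Matching integer coefficients to the picture gives p.

3*x*y - 2*y^2 - y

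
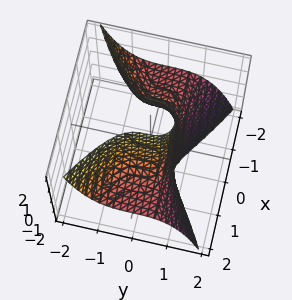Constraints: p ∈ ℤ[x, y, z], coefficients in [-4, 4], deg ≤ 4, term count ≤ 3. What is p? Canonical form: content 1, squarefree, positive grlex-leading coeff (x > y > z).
2*x^2*z + 3*y^3 - 1

First, deg p = 3.
Then, reading off the gridlines: no x-intercept at any integer in the box; no z-intercept at any integer in the box.
Finally, matching integer coefficients to the picture gives p.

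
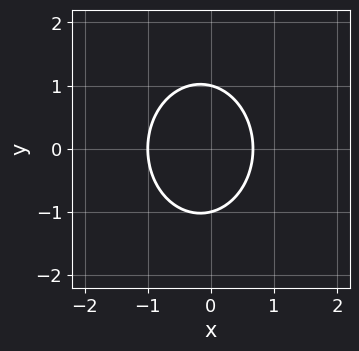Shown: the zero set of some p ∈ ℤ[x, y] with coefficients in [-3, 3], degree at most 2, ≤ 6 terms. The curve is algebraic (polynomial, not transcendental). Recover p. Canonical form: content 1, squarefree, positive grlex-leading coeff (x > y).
3*x^2 + 2*y^2 + x - 2

1. The degree is 2 — no degree-1 curve has this shape.
2. Symmetries: mirror symmetry y ↦ −y ⇒ only even powers of y.
3. Reading off the gridlines: it meets the x-axis at x = -1 (among the integer gridlines); the y-axis gridline crossings are at y ∈ {-1, 1}.
4. Putting this together gives p.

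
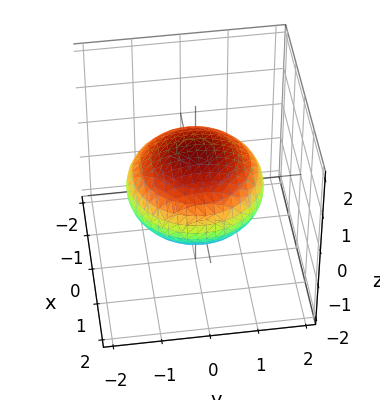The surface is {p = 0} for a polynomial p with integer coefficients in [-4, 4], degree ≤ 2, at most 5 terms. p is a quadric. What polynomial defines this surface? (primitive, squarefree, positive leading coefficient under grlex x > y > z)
x^2 + y^2 + 2*z^2 - 2

(a) The degree is 2 — bounded and convex; a quadric.
(b) Symmetries: the z ↦ −z reflection is a symmetry, so z appears only in even powers; rotational symmetry about the z-axis ⇒ p depends on x, y only through x² + y².
(c) Observable constraints: among the integer gridlines, it crosses the z-axis at z ∈ {-1, 1}; a circular section at z = 0 has radius between 1 and 2.
(d) Fitting integer coefficients to these (and the overall shape) gives p.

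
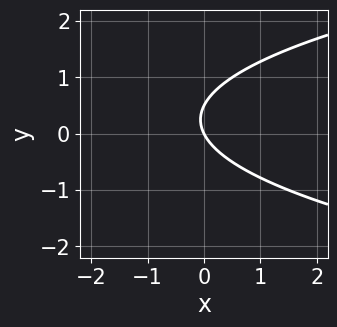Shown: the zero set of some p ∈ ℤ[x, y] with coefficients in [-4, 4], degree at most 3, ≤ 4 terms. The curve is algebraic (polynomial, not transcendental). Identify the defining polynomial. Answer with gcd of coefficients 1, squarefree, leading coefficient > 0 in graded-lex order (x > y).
2*y^2 - 2*x - y

(a) The degree is 2 — no degree-1 curve has this shape.
(b) From the visible intercepts: one y-axis crossing is at y = 0; it meets the x-axis at x = 0 (among the integer gridlines).
(c) The integer polynomial consistent with all of this is the stated p.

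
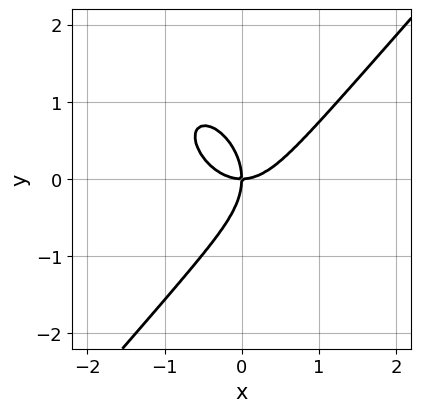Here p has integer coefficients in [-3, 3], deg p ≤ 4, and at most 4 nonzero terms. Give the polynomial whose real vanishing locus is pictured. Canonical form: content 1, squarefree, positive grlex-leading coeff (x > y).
3*x^3 - 2*y^3 - 3*x*y

(a) The degree is 3 — no degree-2 curve has this shape.
(b) Reading off the gridlines: it crosses the x-axis at the gridline x = 0; one y-axis crossing is at y = 0.
(c) Solving for integer coefficients yields p as stated.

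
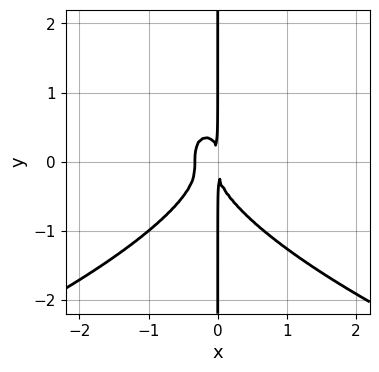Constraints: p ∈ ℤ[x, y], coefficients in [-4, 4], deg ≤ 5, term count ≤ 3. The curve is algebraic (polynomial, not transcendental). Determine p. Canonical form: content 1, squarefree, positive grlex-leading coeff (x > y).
(a) deg p = 4. A generic line meets the curve in up to 4 points.
(b) Checking where it meets the axes: the visible y-axis segment lies entirely on the curve.
(c) These observations pin down the coefficients.

2*x*y^3 + 3*x^3 + x^2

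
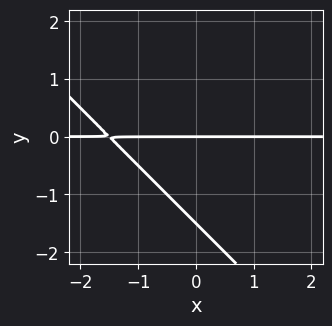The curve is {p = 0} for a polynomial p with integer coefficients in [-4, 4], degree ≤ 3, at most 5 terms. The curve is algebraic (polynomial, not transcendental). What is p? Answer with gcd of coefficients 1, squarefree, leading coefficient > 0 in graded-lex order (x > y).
2*x*y + 2*y^2 + 3*y

(a) Degree: no degree-1 curve has this shape, so deg p = 2.
(b) From the visible intercepts: the visible x-axis segment lies entirely on the curve; it crosses the y-axis at the gridline y = 0.
(c) These observations pin down the coefficients.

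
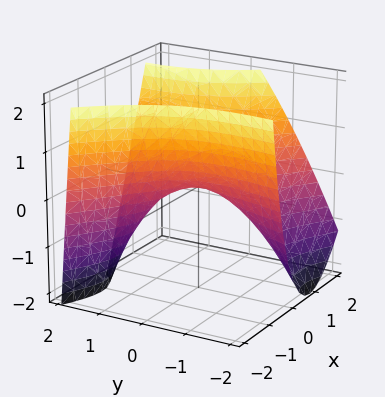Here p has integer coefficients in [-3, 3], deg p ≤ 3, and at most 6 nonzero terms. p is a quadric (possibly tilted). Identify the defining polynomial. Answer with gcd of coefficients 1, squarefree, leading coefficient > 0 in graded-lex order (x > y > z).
First, deg p = 2. A generic line meets the surface in up to 2 points.
Next, reading off the gridlines: it meets the y-axis at y = 0 (among the integer gridlines); it meets the z-axis at z = 0 (among the integer gridlines).
Finally, these observations pin down the coefficients.

3*x^2 + 3*x*y - x*z - y^2 - 3*z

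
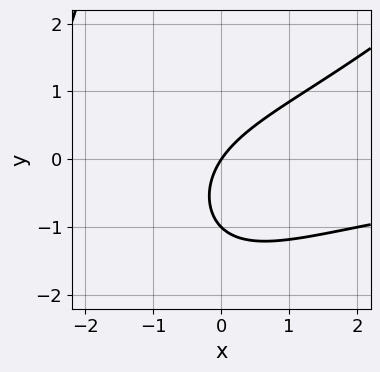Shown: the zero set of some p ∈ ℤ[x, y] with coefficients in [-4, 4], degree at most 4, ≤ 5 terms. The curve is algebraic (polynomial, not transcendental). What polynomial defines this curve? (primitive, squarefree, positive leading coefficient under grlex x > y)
(a) The degree is 3 — the shape is more complex than any degree-2 curve.
(b) From the visible intercepts: among the integer gridlines, it crosses the y-axis at y ∈ {-1, 0}; one x-axis crossing is at x = 0.
(c) These observations pin down the coefficients.

x^2*y - x*y^2 - 2*y^2 + 3*x - 2*y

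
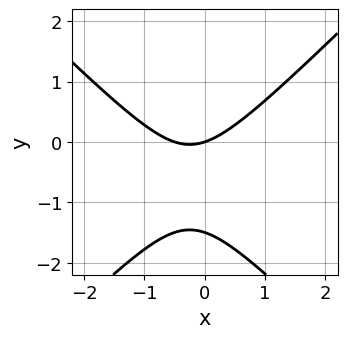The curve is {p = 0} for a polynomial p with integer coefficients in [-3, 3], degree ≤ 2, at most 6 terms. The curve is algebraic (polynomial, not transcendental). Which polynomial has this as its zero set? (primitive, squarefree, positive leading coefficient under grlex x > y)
2*x^2 - 2*y^2 + x - 3*y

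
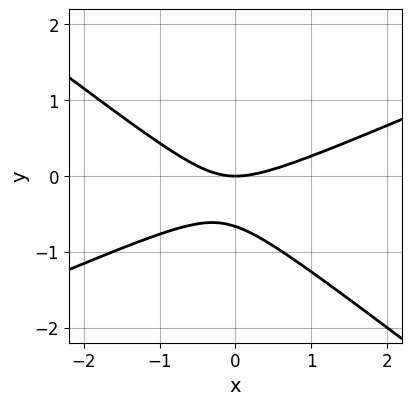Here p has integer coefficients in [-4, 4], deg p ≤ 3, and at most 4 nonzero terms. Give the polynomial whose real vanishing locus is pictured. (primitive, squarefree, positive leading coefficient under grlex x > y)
(a) The degree is 2 — a generic line meets the curve in up to 2 points.
(b) From the visible intercepts: one x-axis crossing is at x = 0; it meets the y-axis at y = 0 (among the integer gridlines).
(c) Assembling these constraints gives the stated polynomial.

x^2 - x*y - 3*y^2 - 2*y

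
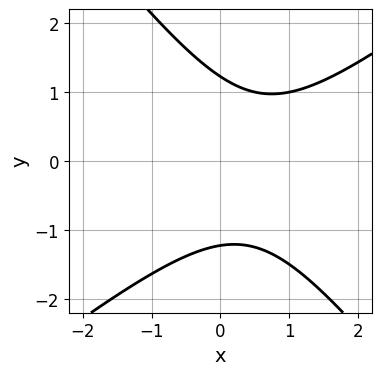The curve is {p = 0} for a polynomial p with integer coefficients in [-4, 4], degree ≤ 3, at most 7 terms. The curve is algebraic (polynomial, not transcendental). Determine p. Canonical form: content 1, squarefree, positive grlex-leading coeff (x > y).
1. deg p = 2. The shape is more complex than any degree-1 curve.
2. From the axis intercepts and sections: no x-intercept at any integer in the box.
3. Fitting integer coefficients to these (and the overall shape) gives p.

2*x^2 - x*y - 2*y^2 - 2*x + 3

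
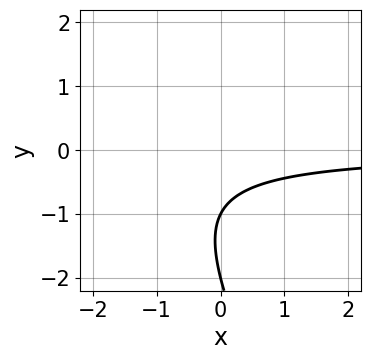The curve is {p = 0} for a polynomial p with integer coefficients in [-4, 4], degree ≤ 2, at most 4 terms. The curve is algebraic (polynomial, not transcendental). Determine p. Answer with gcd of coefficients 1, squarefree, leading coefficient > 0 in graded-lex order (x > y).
2*x*y + y^2 + 3*y + 2

The degree is 2 — the shape is more complex than any degree-1 curve.
From the axis intercepts and sections: among the integer gridlines, it crosses the y-axis at y ∈ {-2, -1}; the curve avoids every integer x-axis point in the box.
Matching integer coefficients to the picture gives p.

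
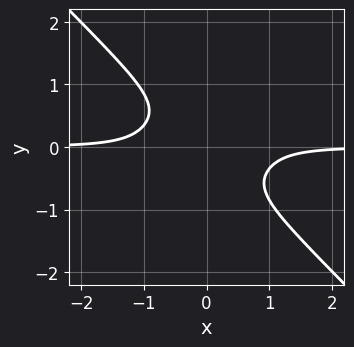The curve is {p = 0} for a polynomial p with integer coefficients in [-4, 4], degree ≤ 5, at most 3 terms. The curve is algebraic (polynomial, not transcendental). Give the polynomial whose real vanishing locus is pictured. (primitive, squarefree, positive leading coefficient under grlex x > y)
3*x^3*y + 3*y^4 + 1

The degree is 4 — a generic line meets the curve in up to 4 points.
Checking where it meets the axes: it misses every integer gridline on the y-axis; it misses every integer gridline on the x-axis.
These observations pin down the coefficients.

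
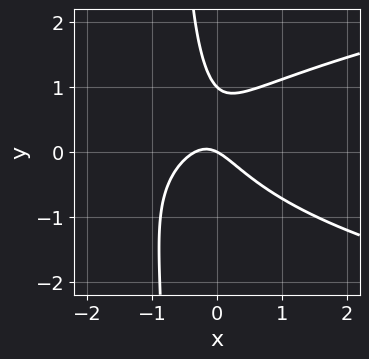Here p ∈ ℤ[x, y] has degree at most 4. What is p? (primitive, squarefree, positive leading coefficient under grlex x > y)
3*x*y^2 - 3*x^2 + 2*y^2 - x - 2*y

First, the degree is 3 — no degree-2 curve has this shape.
Then, reading off the gridlines: the y-axis gridline crossings are at y ∈ {0, 1}; it meets the x-axis at x = 0 (among the integer gridlines).
Finally, together with the visible shape, these determine p as stated.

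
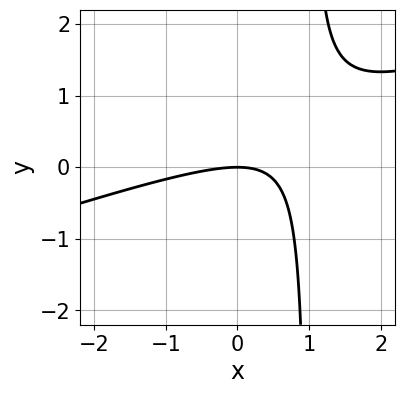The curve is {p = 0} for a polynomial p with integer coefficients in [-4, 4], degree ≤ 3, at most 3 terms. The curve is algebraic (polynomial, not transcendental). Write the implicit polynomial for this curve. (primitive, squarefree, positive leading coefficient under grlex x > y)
First, degree: a generic line meets the curve in up to 2 points, so deg p = 2.
Then, from the visible intercepts: it crosses the y-axis at the gridline y = 0; one x-axis crossing is at x = 0.
Finally, matching integer coefficients to the picture gives p.

x^2 - 3*x*y + 3*y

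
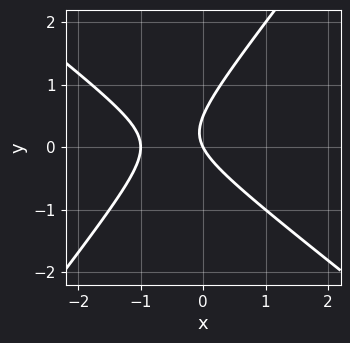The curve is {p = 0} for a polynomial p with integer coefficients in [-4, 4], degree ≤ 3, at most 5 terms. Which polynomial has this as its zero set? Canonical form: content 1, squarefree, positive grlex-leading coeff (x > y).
2*x^2 + x*y - 2*y^2 + 2*x + y

(a) deg p = 2.
(b) From the visible intercepts: one y-axis crossing is at y = 0; the x-axis gridline crossings are at x ∈ {-1, 0}.
(c) Assembling these constraints gives the stated polynomial.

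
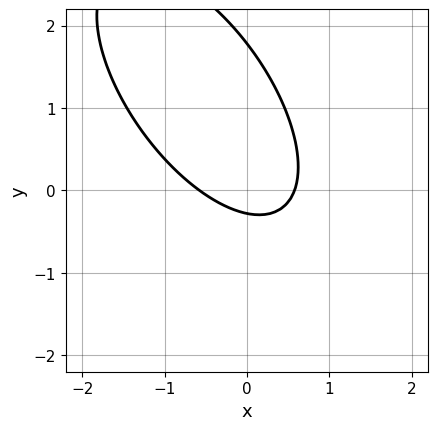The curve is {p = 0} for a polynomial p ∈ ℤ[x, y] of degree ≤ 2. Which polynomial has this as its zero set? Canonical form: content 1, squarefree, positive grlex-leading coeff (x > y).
First, deg p = 2. A generic line meets the curve in up to 2 points.
Finally, matching integer coefficients to the picture gives p.

3*x^2 + 3*x*y + 2*y^2 - 3*y - 1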